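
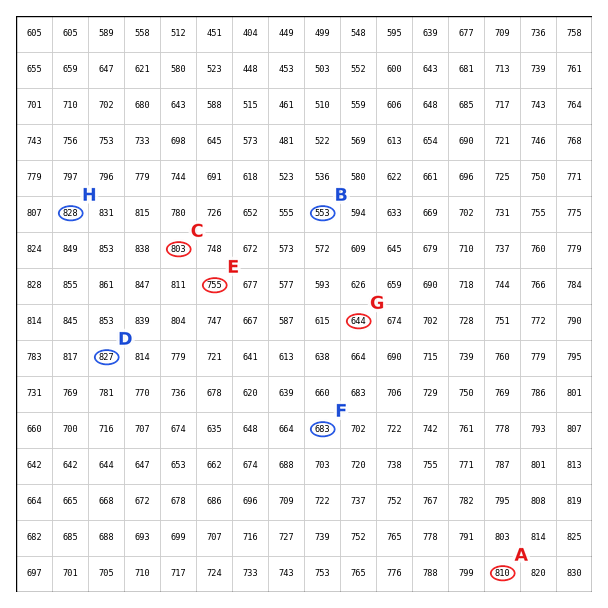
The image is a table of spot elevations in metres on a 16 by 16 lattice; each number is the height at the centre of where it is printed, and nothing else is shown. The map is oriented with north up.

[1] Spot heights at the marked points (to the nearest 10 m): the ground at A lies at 810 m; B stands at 550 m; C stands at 800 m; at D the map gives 830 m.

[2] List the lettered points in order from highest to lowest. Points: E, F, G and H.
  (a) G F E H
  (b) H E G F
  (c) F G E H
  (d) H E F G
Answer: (d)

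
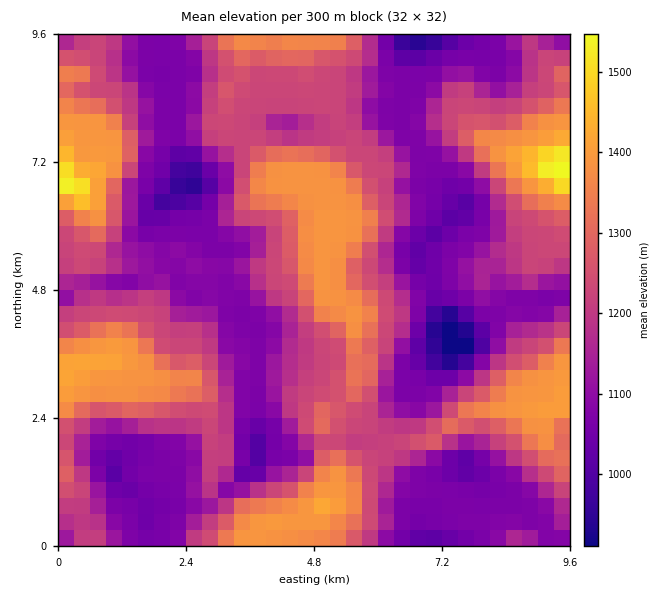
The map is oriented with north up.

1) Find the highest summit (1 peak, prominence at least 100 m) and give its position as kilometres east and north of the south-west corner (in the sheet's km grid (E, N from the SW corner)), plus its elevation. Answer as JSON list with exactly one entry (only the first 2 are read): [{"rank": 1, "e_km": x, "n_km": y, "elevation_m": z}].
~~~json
[{"rank": 1, "e_km": 9.36, "n_km": 7.09, "elevation_m": 1549}]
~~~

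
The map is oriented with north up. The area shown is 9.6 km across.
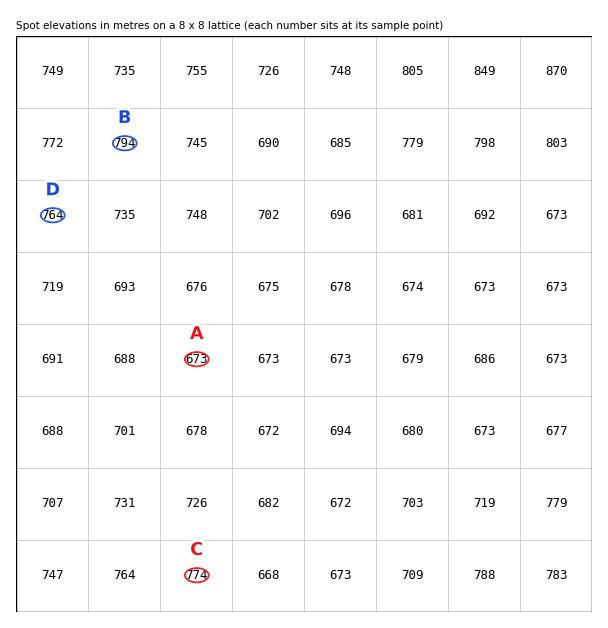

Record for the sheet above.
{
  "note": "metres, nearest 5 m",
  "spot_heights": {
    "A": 675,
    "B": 795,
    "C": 775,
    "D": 765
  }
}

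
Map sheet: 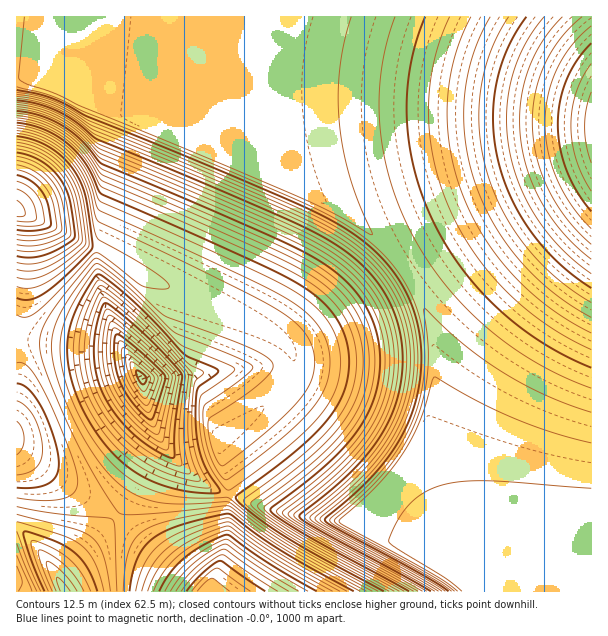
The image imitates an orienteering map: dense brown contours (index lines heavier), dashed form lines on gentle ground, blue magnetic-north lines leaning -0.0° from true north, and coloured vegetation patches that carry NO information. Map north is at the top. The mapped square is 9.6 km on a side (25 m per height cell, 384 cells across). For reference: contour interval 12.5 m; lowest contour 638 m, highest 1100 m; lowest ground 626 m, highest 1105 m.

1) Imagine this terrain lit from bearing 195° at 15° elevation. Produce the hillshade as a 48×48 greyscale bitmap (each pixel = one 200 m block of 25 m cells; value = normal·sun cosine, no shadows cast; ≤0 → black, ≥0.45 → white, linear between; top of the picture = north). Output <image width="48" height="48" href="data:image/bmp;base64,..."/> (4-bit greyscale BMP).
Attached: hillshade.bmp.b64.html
<image width="48" height="48" href="data:image/bmp;base64,Qk32BAAAAAAAAHYAAAAoAAAAMAAAADAAAAABAAQAAAAAAIAEAAATCwAAEwsAABAAAAAAAAAAAAAAABEREQAiIiIAMzMzAERERABVVVUAZmZmAHd3dwCIiIgAmZmZAKqqqgC7u7sAzMzMAN3d3QDu7u4A////AHVYu7qpiHdmd2VUMyIQAAAAAGiZmZmZmWVqu6qZiHdmZlVDMiEAAAAABImZmZmZmVWcu6qZh3ZlVUQyIRAAAAADaJmZmZmZmVi8u6qYh3ZlREMhEAAAAANomZmZmZmZmXvMuqmYh3ZVRDIQAAAAAmiZmZmZmZmZmazLuqmYd2ZVQyEAABEjWJmZmZmZmZmZmcu7qpmId2ZUQyI0V4mqqZmZmZmZmZmZmbuqqZiHdmVURFeavMzMupmZmZmZmZmZmbqpmYh3ZlVViZq7vMzMy6mZmZmZmZmZmaqZiId2ZVVpy6q7u7vMzLmZmZmZmZmZmamYh3dmVUasyqqqu7u7u7qZmZmZmZmZmZmId2ZVRFm7uZqqqru7u7upmZmZmZmZmYiHd2ZURIqrqZmqqqq7u6qpmZmZmZmZmYh3dmVURZqqmJmZqqqqqqqpmZmZmZmZmXd3ZlVER5mqiImZmqqqqqmZmZmZmZmZmXd3ZlVER5mpiIiZmZmZmZmZmZmZmZmZqnd3ZmVEWImYd4iJmZmZmZiIiZmZmZmqqnd3dmVUiqqod4iImZmZiIiIiZmZmZqqqnd3d2ZX3u7KmZmZmZiIiId3iZmZmaqqqoiHd3d7///bu6qpmYiIh3d3iZmZmqqqqoiIiHee//67uqqZmIh3d3dmiZmZqqqqqpmYiIjP/+y6qqmZiId3dmZmiZmaqqqqqpmZmYrv/9qqmZmIh3d2ZmZWiZmaqqqqqqqpmZvv7aqZmYiHd3ZmZVVWmZmqqqqqqqqqqq3u25mYiId3dmZVVVRXmZmqqqqqqru7qr3tuZiIh3d2ZlVVRERZmZqqqqqqqsu7u87amIiHd2ZmVVVERER5mZqqqqqqq8zMu8yoiHd3ZmZVVUREMzaZmZqqqqqqq93My6mId3dmZVVUREMzM1iZmZqqqqqqqt3cqHd3dmZlVVREQzMyNYmZmZqqqqqqqtypdmdmZlVVREQzMyIkaJmZmZqqqqqqqql3ZmZmVVVERDMzIiNXmZmZmZqqqqqqqndmVVVVVERDMzIiI0aJmZmZmZqqqqqqqmVVRERUREMzMiIjVomZmZmZmZmqqqqqqkRDMzREMzMiIiRXiZmZmZmZmZmaqqqqqjMyIiMzMyIiNGeJmZmZmZmZmZmZqqqqqiIREBMyIiI1aImZmZmZmZmZmZmZmZqqqhEAABIiI0V4mZmZmZmZmZmZmZmZmZmZmQAAABIjVniZmZmZmZmZmZmZmZmZmZmZmQAAADRniJmZmZmZmZmZmZmZmZmZmZmZmQAABGiJmZmZmZmZmZmZmZmZmZmZmZmZmQAUaJmZmZmZmZmZmZmZmZmZmZmZmZmZmFZ4mZmZmZmZmZmZmZmZmZmZmZmZmZmYiImZmZmZmZmZmZmZmZmZmZmZmZmZmYiIiJmZmZmZmZmZmZmZmZmZmZmZmZmZiIiIiJmZmZmZmZmZmZmZmZmZmZmZmZmIiIiIiJmZmZmZmZmZmZmZmZmZmZmZmYiIiIiIiJmZmZmZmZmZmZmZmZmZmZmZmIiIiIiIiA=="/>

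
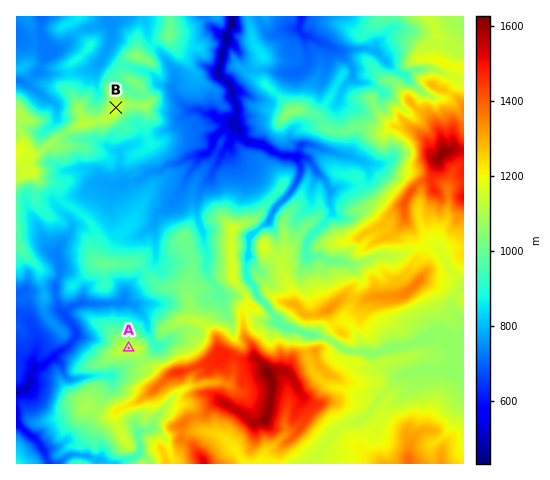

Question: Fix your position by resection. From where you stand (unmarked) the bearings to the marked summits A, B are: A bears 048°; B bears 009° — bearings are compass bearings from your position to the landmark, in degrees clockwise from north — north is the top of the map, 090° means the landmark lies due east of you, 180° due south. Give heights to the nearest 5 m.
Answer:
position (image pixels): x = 69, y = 401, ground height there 1020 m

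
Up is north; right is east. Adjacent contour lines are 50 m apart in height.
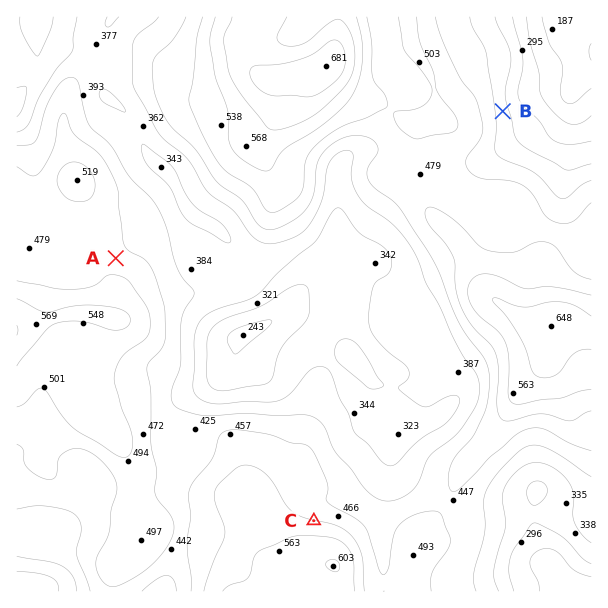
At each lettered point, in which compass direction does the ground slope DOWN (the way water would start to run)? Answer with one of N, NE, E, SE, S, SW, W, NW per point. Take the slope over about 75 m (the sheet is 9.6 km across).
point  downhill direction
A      NE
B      E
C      N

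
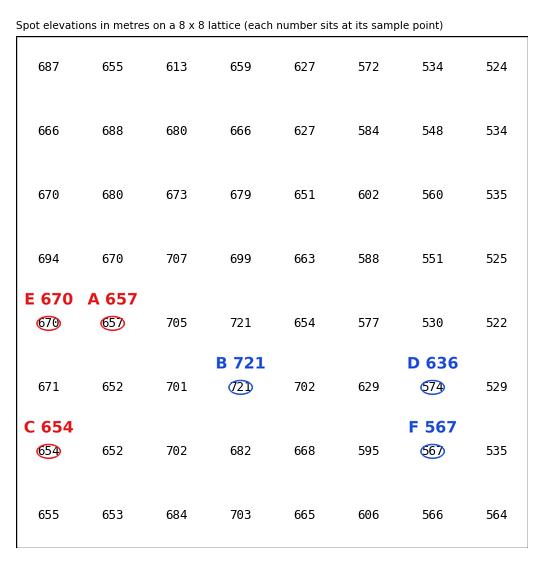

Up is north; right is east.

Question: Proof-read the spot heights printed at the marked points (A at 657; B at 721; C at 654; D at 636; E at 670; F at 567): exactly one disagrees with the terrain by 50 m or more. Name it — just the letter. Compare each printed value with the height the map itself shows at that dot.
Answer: D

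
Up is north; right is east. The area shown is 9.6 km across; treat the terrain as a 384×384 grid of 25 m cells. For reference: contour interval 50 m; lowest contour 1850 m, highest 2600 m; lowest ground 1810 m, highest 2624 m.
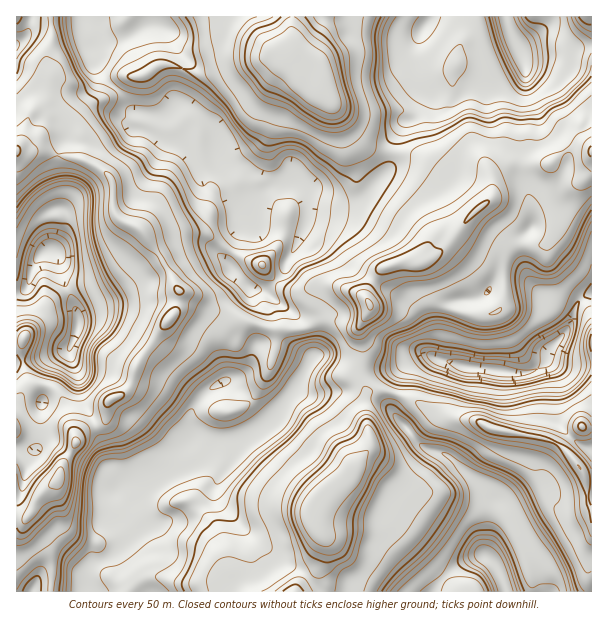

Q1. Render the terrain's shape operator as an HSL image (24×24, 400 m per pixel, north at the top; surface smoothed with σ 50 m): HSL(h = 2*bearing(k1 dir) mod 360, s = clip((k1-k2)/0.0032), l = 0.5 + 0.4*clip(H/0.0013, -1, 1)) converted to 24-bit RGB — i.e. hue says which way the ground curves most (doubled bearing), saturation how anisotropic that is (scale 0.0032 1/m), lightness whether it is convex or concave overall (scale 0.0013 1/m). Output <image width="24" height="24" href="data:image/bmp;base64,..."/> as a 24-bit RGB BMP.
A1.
<image width="24" height="24" href="data:image/bmp;base64,Qk32BgAAAAAAADYAAAAoAAAAGAAAABgAAAABABgAAAAAAMAGAAATCwAAEwsAAAAAAAAAAAAAGDKH7fygGx5QbYWci3qlgmWpPnLK06apiImAWoZbNWc61pE1qiwzYX08q4tnz2KPLnNKQ45zecus4naqJAE2y+OsMyBi6vC/u54/5r9yH2BhS5JrZXxxiH2NS0VtmbRjqZGTgHeYhHB8ai5czppqqtCUM3mKvYGhxIGrNYlaZ60ZJwwTI800qq1neht+tOB8796YL3tCjuiOLjqCe3SEZ4BlSGuAX6NipbCPhzlsml5bhi6dstyuyb+eMUKBeneEwI+ftXqJlzi7IyCgdd2maB1iiOSXljWa+YfM1FSlXtxsIypmgHuBcWCPkmTQYdCWhjaStWaJW16db5fbt5uMxpB2KnddYnZ8iH+A0JqaO4KtXWekdkuAni/Ca8OWSNmzADN6+dLcvcN/GiVJd391cYJ2QopHtX1VKFZopoLFs3yjM5aL3qDAt4Kd2pCFJl1YeZSPt+HQrh/GXyAjTRgefuWNajptzP6NEBlGvOkr/2lpDSEmTHcgTnxKdYF4d4BxcoduIGdL037AvltrKWBF1aOs4KKwV6fXUuLAUQ4HMAMPZ8fZWN+6f281JoGuwf/HLoGrITRh++vQrjz1l6HaOMVwN3BXe2djh31ATHlGHVwu1T19THvFNJRD+eTHZIa9MwAd4U7eWX7TgNH2xt//tdD+PXz//y48pCyfI4Cdx683/VaWcJM7xXh+PqKLI2CMzMPnp2jcPntPH3NbyldlvVGf1f9LMwAcW+nSirnSk9z8uenqojii11i1QTzd8sN66KHQp/j7AQGb7rVM/oi/YYWiyYSZIWVBL2AhhDFU7ct0H15UcSGXssxElMByacb/htTrYbnLUV6gonRHMn5GoodRlzyO0kJ+rf8zRGEbJAQv5d+XPqjK0HiIX5SLzZLETDB+Jptq8ty/LnySDkE/45BpzbtrImUZYbAdMRwCMxwAMykASU0DCm0AMgwtml0s+uHRYy2RACYzv9lu0Ed65WmHmr5OVF+PhXK4kly1W8pE8z6wFjh9HvFR2O44nSUZaVsQKliqzDXEt9VHOdU7vTkwADMid1zK+Y0/24eJDgQvRa0kz6pLNX+G+NTTNG+IcaOfhMrtVj7euyBgnW+/Iy9e/dvOUJ3rzJHjNjXbn83xzcny59nyFE7KyIzjAKWCB2Vd4p2ZbgzFmTSBf9VeRl161uaOfYPWeN7TNAsfeXUKoJnlhWSoWIHw4f3OcBUzXGQyeZJEdYVFMnA65+ybPBJApas8MqonBHlxlUM0oyp/yT2EicB+gERtfepol7dQQBMsZQvwz/zdCFBJyHnYvUdbuyym7sr2spzhhobPR45tZG6a3n5IcBeQrNySSL1prjFUESIYL2J539+Gf0dJmeiilEqJxYY4LK/XKZZh4VQiI02SRGw0ep5LpmpRV3owxWd9s36dw4ORPnp5n3KlZHvQ1J2mPr6MLlR+QGDYFjeA16mcq/TkzIypWb+Tbju9qkh9cmd4X4GJtpByTF59f4hnTX5ftYN/RY1kr3mi1oe/ykh9QZJXQGmBoJZ95JKCpTc5HkUfDR8mpuVTis8rXa1QsdWhPzBxrUpye3R/ZJFxnGxgSktwn3JUTZ1SVJeAqnx2WHlQUXhc4KKqZFXDa2WEjWlx14l/0ImxhkXUQojktf/foW/SNq6pxHJrcTh0hWpxh11po6ZGa0lnZSo5k8VmdJldNmJUp5doi4J/XGp2o757mlCQfVGiZ7iXxFJ9zp3VXIXAUsuwm8dPLqKaoy1GeE1AjnVvcWJ6hyZM2LNxLSJWb9CZZ7lml7GNL5jGfZrHr4rKiXOmgKtukGuHW5STsVuUZY/SsYRXmF19fKKNkNtaTxxHi39be3eIjHJyTRhDneKaeJ+5sTCstmE+jN98OcidNpeDLnAuMnVD2Yq4TE7QnqXZflHVzn/PU6ZgqZtpj21tVcNS3VjQfh1hfp44RWQ/Yys0P9DKw69Cpzo5VqHGo9fR0uvNK0rHXEKmclaNdWFZVIotaGUxZrQjNR+OJpU15Iy52pCBl56Fa+anSQ5Pw5zn58TsNjbUVWbZesOumzmZnsqzg7WliJmBvNdfyao1Ki1ZfmmAhHCNkZt5d5B6Y+VyGgcs0ZhUGlc1utVV3u2uZRl3UWhzW51KdaRwpkSzvDyOTHyjgIy7w6mzhZaMmc6zv0jA2seFJCFiYYeYgnCVo4yDms+IZRN8MSFQw8qAKGVnCYVm/f2nKx1QdGJ+nrBoW2tASicwjcNTZZGFOLSLlHC14dG3lFxAdzVS2q97HT5KUYRCW45MlYx6x+WlJAAzc9dHOJFu5WBE"/>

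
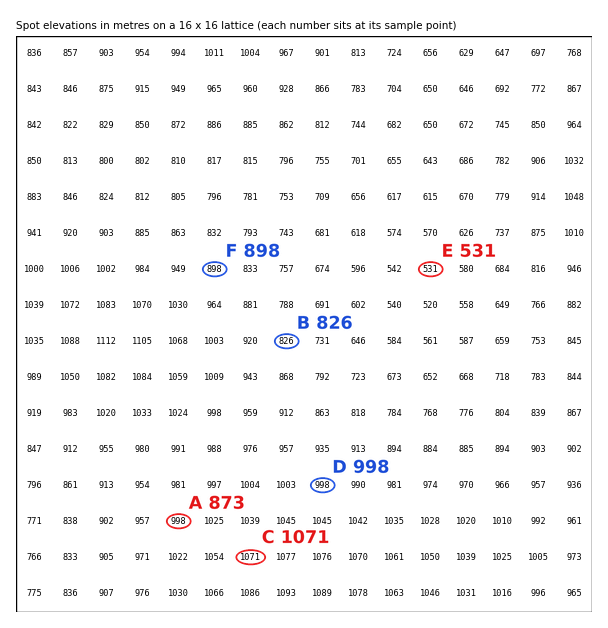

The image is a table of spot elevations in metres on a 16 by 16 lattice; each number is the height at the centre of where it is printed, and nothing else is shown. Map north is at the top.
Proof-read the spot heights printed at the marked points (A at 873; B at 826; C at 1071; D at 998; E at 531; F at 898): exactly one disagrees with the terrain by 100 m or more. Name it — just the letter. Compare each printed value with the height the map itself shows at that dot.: A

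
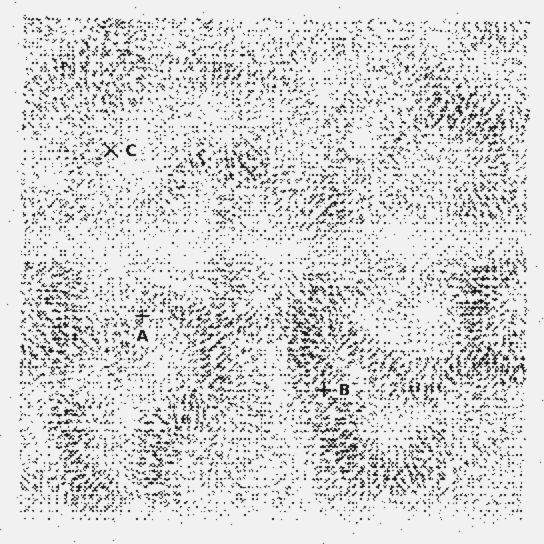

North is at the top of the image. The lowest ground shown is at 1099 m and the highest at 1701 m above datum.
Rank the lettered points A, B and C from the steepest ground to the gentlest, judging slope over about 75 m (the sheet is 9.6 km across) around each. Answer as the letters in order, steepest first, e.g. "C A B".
B A C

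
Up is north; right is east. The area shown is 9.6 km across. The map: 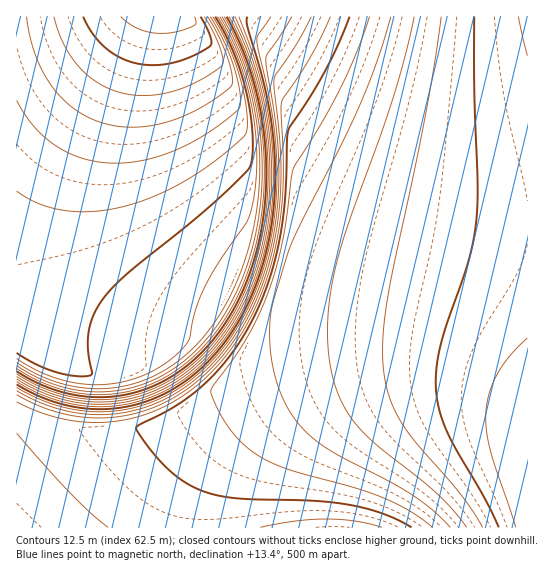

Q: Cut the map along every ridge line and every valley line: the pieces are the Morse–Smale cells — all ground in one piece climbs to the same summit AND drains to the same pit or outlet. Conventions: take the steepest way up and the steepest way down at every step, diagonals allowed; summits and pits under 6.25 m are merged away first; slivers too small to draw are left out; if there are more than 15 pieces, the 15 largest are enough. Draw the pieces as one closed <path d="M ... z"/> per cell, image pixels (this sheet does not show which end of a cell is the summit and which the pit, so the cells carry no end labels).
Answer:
<path d="M173 16l-157 1 0 390 22 12 28 9 23 4 34 0 44-11 63-28 44-14 51-12 50-7 47 0 44 8 39 16 22 16 1-177-69-4-54-10-63-20-51-28-42 0-26-28-22-32-18-42z"/><path d="M527 16l-353 0-1 6 10 37 18 42 22 32 26 28 42 0 51 28 63 20 66 11 56 3z"/><path d="M442 372l-48 0-33 5-42 12-49 24-29 22-28 30-14 26-6 18-1 18 335 1 1-123-17-12-26-12z"/><path d="M422 360l-61 1-67 12-64 20-63 28-44 11-34 0-23-4-28-9-21-11-1 119 175 1 4-25 13-30 15-20 18-18 29-22 21-12 28-12 42-12 33-5 59 1 32 8 43 22-5-7-12-8-29-15-32-9z"/>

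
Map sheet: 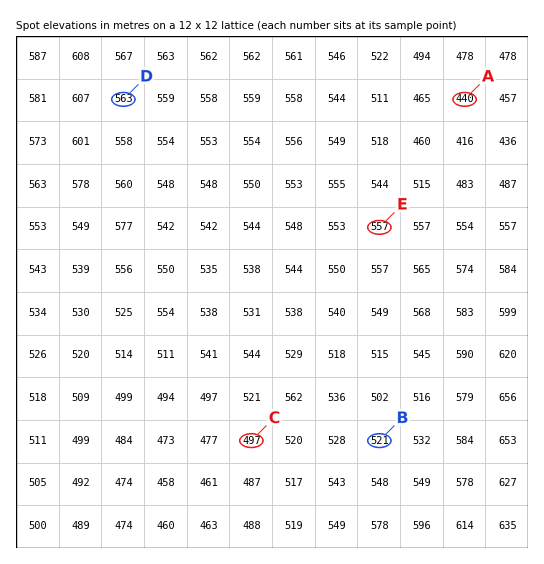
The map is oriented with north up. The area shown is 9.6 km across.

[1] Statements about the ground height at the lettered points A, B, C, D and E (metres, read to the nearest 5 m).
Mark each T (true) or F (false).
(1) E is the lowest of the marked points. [F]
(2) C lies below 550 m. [T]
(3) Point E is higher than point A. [T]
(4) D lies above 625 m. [F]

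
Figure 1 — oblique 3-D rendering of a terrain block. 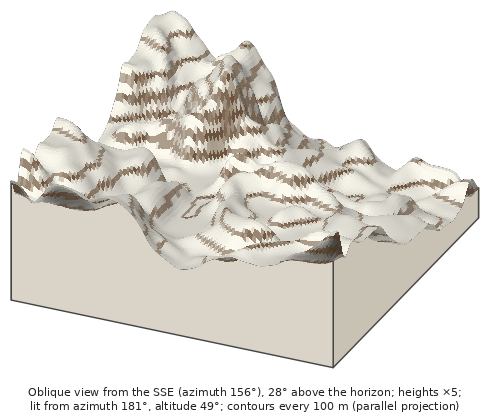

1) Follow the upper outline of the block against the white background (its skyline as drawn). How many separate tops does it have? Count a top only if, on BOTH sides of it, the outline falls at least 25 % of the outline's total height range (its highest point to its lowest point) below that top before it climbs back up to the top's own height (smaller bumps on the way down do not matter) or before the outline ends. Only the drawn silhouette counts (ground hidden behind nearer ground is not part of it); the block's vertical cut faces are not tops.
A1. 1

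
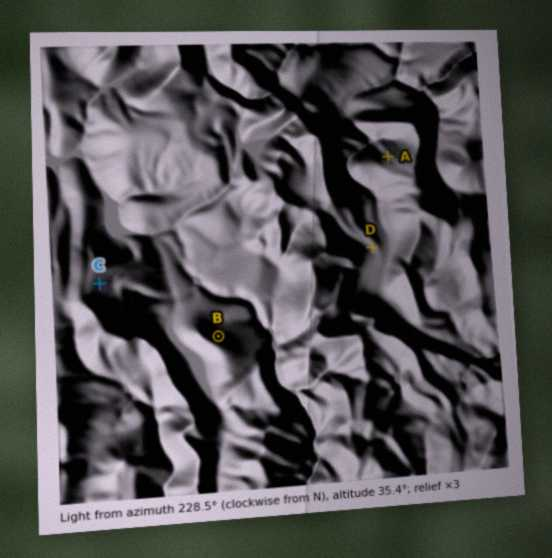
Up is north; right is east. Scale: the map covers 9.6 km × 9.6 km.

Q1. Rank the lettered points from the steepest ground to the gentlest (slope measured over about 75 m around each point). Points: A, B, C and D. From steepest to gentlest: A B C D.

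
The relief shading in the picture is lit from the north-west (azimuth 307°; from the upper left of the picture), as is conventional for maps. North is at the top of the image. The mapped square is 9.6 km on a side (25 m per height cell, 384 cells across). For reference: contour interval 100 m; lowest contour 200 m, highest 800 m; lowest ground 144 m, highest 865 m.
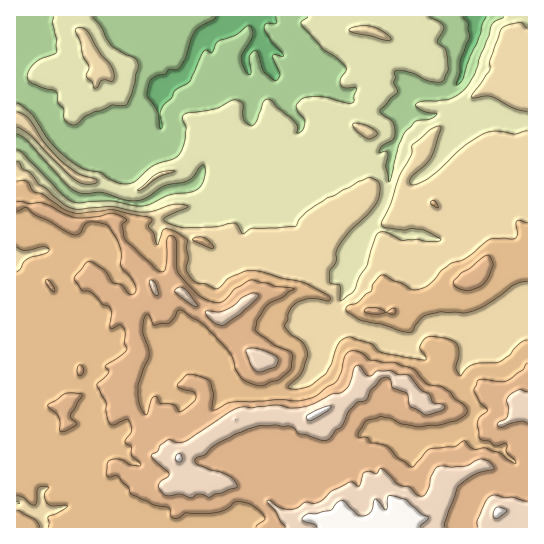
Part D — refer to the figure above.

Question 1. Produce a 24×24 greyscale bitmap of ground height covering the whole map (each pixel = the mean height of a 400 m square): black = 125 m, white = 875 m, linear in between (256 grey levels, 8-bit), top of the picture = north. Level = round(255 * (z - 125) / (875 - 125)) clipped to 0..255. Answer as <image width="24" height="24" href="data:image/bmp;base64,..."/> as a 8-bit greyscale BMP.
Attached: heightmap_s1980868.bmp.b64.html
<image width="24" height="24" href="data:image/bmp;base64,Qk12BgAAAAAAADYEAAAoAAAAGAAAABgAAAABAAgAAAAAAEACAAATCwAAEwsAAAABAAAAAAAAAAAAAAEBAQACAgIAAwMDAAQEBAAFBQUABgYGAAcHBwAICAgACQkJAAoKCgALCwsADAwMAA0NDQAODg4ADw8PABAQEAAREREAEhISABMTEwAUFBQAFRUVABYWFgAXFxcAGBgYABkZGQAaGhoAGxsbABwcHAAdHR0AHh4eAB8fHwAgICAAISEhACIiIgAjIyMAJCQkACUlJQAmJiYAJycnACgoKAApKSkAKioqACsrKwAsLCwALS0tAC4uLgAvLy8AMDAwADExMQAyMjIAMzMzADQ0NAA1NTUANjY2ADc3NwA4ODgAOTk5ADo6OgA7OzsAPDw8AD09PQA+Pj4APz8/AEBAQABBQUEAQkJCAENDQwBEREQARUVFAEZGRgBHR0cASEhIAElJSQBKSkoAS0tLAExMTABNTU0ATk5OAE9PTwBQUFAAUVFRAFJSUgBTU1MAVFRUAFVVVQBWVlYAV1dXAFhYWABZWVkAWlpaAFtbWwBcXFwAXV1dAF5eXgBfX18AYGBgAGFhYQBiYmIAY2NjAGRkZABlZWUAZmZmAGdnZwBoaGgAaWlpAGpqagBra2sAbGxsAG1tbQBubm4Ab29vAHBwcABxcXEAcnJyAHNzcwB0dHQAdXV1AHZ2dgB3d3cAeHh4AHl5eQB6enoAe3t7AHx8fAB9fX0Afn5+AH9/fwCAgIAAgYGBAIKCggCDg4MAhISEAIWFhQCGhoYAh4eHAIiIiACJiYkAioqKAIuLiwCMjIwAjY2NAI6OjgCPj48AkJCQAJGRkQCSkpIAk5OTAJSUlACVlZUAlpaWAJeXlwCYmJgAmZmZAJqamgCbm5sAnJycAJ2dnQCenp4An5+fAKCgoAChoaEAoqKiAKOjowCkpKQApaWlAKampgCnp6cAqKioAKmpqQCqqqoAq6urAKysrACtra0Arq6uAK+vrwCwsLAAsbGxALKysgCzs7MAtLS0ALW1tQC2trYAt7e3ALi4uAC5ubkAurq6ALu7uwC8vLwAvb29AL6+vgC/v78AwMDAAMHBwQDCwsIAw8PDAMTExADFxcUAxsbGAMfHxwDIyMgAycnJAMrKygDLy8sAzMzMAM3NzQDOzs4Az8/PANDQ0ADR0dEA0tLSANPT0wDU1NQA1dXVANbW1gDX19cA2NjYANnZ2QDa2toA29vbANzc3ADd3d0A3t7eAN/f3wDg4OAA4eHhAOLi4gDj4+MA5OTkAOXl5QDm5uYA5+fnAOjo6ADp6ekA6urqAOvr6wDs7OwA7e3tAO7u7gDv7+8A8PDwAPHx8QDy8vIA8/PzAPT09AD19fUA9vb2APf39wD4+PgA+fn5APr6+gD7+/sA/Pz8AP39/QD+/v4A////AIB5jpCOlJafnp2YpMbd6/Dq7fLcvL3d34GBjI6RobO/wr+xuLS0w9jY4dPUx7PCvo+LjJWirbfSz8exqKenqbPFwavCzcK6sY+Vk5KYpMHa0LGnp6epr6yrpp+mq7GqrYyUnZuapbS1wtbFtrbIy7WgnJ2bmJu3u5CcpJ2lpqalp67Jy8zP3squqLvCsJi1yo6OnJ+op5mdpZmSmY6HpcXIvsivl52vv4eGkpyjrZiXm5OqxLCAfK66s6CIhoaImISFjJaeqZuXkJu4up6Bc5CIb3OHgnN4gYSFjZOfqKGcnb21m4Nxa2p2g4N0dHRydIuQm5umqLS0t6zCsZJ6cXCTm5CIiId8d46ana6lpbq0iH6ZopCDalRzhHqCnamSgoCHi5uYr5qceXVvb3FuZE5fcWlsfJiel4iFkYuWnYqTenRmamllaldWZF9fYm2Chpmlo5Oeh25cVFZZWFlfaGxVYGZvb2VxfZZ6Q0FFSUFJTFFTUVJXXGRnVm16c2l1dmk/UU0zMlFNPUlOUFBPTlFaSV9ic2xtbD1NMyEgISo7SEJLTE5NTk1KPFxeXnJtalY2KyUiJiAtSkZDSUlIVlpcRUZdUlZkYUgpQj8zMB4tPEI+PDxBU09HNy5ASklMWTA6TFlTOBcaJSssKScsMzlDPistLlVqbjhJUl9bQSEZHCQeGhslMT5GQEBFLDdoajE2TV9CMiomFh0eFh8tPkpSUk9FMCJebDQ0Uk0wKy4uHRETFSI5TlhcUklCLRZFXw=="/>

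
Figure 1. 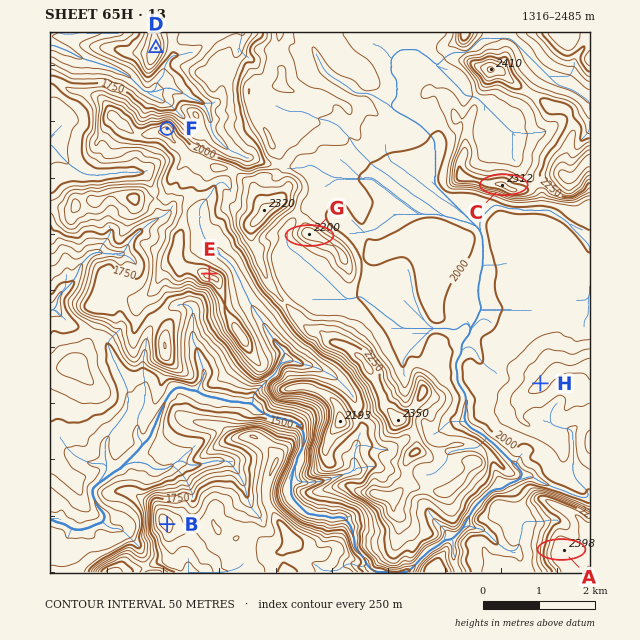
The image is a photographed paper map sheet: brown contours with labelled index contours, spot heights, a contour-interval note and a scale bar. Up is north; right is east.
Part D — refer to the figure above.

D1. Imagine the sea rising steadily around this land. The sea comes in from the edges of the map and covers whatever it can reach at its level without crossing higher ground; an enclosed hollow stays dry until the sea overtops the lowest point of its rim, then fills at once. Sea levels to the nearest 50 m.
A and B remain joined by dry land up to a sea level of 1700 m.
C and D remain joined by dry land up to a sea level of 1800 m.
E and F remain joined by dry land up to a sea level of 1950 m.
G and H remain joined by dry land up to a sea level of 2000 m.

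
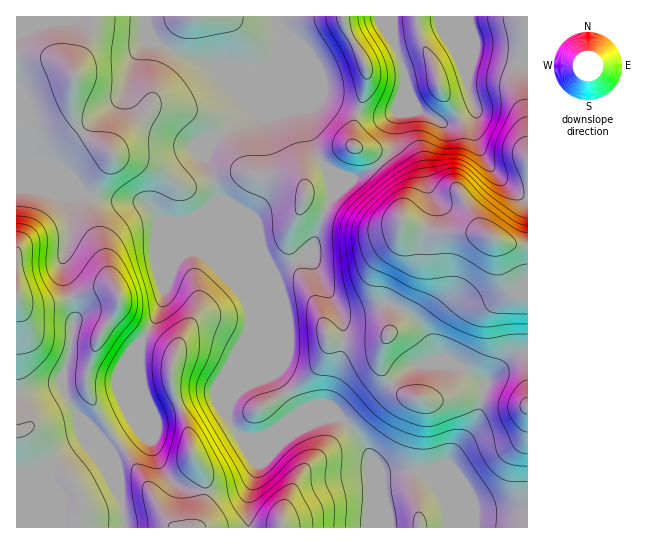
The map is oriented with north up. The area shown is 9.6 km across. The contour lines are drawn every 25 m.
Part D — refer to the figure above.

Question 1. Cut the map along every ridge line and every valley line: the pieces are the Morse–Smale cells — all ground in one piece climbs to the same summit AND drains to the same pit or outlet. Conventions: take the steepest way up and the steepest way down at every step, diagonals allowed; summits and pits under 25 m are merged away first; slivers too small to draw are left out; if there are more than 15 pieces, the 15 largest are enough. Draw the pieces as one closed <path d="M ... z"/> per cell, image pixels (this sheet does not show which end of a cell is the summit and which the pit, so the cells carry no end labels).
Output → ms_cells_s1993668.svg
<path d="M277 16l-132 1 4 16 9 11 31 15 22 8 19-2 11 3 18 0 12-5-19 46-22 19-15 9-10 18 0 7 8 17 6 20 25 59 1 39 6 17-2 17-17 43 0 24-5 16 1 5 5 10 10 8 19 0 36-14 16 0 16-6 11 0 5 4 13 14 12 22-2 71 158 0 0-20-52 4-30-13-22-26 23-6 3-4 7-14 19-23 8-28-24-3-20 5-18 0-19-7-17-16-5-16 1-11 10-19 4-14 17-34 5-20-1-13-15-24 0-36-19-27-13 9-19 7-20-8-11-13-8-17-7-36-25-60 1-18z"/><path d="M527 16l-58 1 2 46-4 18 8 26-8 8-17 8-9 0-23-12-13-26-2 5-2 15-6 18-2 23-4 8-8 8 20 28 0 36 15 24 1 13-5 20-17 34-4 14-8 15-3 15 1 8 7 12 9 8 13 8 11 3 18 0 20-5 23 2 5-15 24-25 8-4 9 0z"/><path d="M145 16l-51 0-5 23-14 32-3 18 0 20 3 12 4 8 8 8 25 16 0 5-16 25-5 14 12 3 36 1 8 3 12 15 7 4 27 26 13 7 39 41-1-39-25-59-6-20-8-17 0-7 10-18 15-9 22-19 17-44-10 3-18 0-11-3-19 2-22-8-31-15-9-11z"/><path d="M29 188l-13 1 0 338 109 1 0-10-5-23-16-29-11-13-10-28-20-38 0-12 8-24 1-22 3-8 0-8-12-40 0-14 5-16 3-18-2-26 3-2z"/><path d="M194 251l-9 2-10 12-10 20-5 25-13 24 23 14 5 6-3 12 0 21 16 42 5 29 6 7 6 17-2 27-4 13-4 5 52 1 1-30 9-33 10-6 22-23 23-13-14 0-36 14-19 0-10-8-6-14 5-17 0-24 17-43 2-17-8-20-37-38z"/><path d="M86 195l-13 1-4 3 2 26-3 18-5 16 0 14 9 29 3 19-3 8-1 22-8 24 0 12 20 38 10 28 11 13 15 29 0-22-8-24 27-20 5-10 1-29-4-17 0-30 5-10-16-12-10-11 0-15-8-14-11-39-9-20 0-25z"/><path d="M93 16l-77 1 1 171 22 1 24 7 27 0 22-38 0-5-3-4-22-12-8-8-7-20 3-38 17-40z"/><path d="M341 417l-11 0-24 8-17 11-22 23-10 6-9 33 1 30 119-1 3-22 0-48-12-22z"/><path d="M146 333l-6 10 0 30 4 17-1 29-5 10-27 20 8 24 1 25 4 12 1 17 69 1 5-6 4-13 2-27-2-9-10-15-5-29-16-42 0-21 3-12-5-6z"/><path d="M483 397l-8 29-19 23-7 14-3 4-23 6 22 26 30 13 52-4 1-102-21-2z"/><path d="M95 197l-6 1 0 19 14 33 8 31 8 14 0 15 10 11 17 12 14-23 5-25 10-20 10-12 10-3-29-27-4-2-15-17-8-3-24 0z"/><path d="M469 16l-77 1 1 24 11 26 1 20 3 7 10 17 23 12 13-2 17-9 4-5-8-26 4-18 0-37z"/><path d="M342 16l-64 0-1 3 3 10 20 16 21 52 37 15 9-27 0-15-4-12-19-33z"/><path d="M282 29l-3 5 0 11 25 60 7 36 8 17 11 13 15 6 9 2 15-7 12-10-10-9-18-7-1-9 5-26-36-14-21-52z"/><path d="M391 16l-48 1 1 8 19 33 4 12 0 15-8 24 0 2 3 2 12 3 19-3 4-3 4-11 4-14 0-11-12-33 0-20z"/>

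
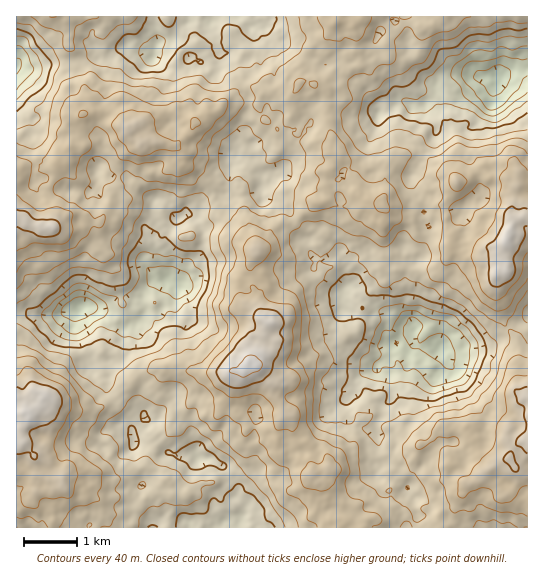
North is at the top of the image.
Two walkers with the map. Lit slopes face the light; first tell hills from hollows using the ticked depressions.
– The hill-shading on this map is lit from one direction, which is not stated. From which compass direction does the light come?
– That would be NW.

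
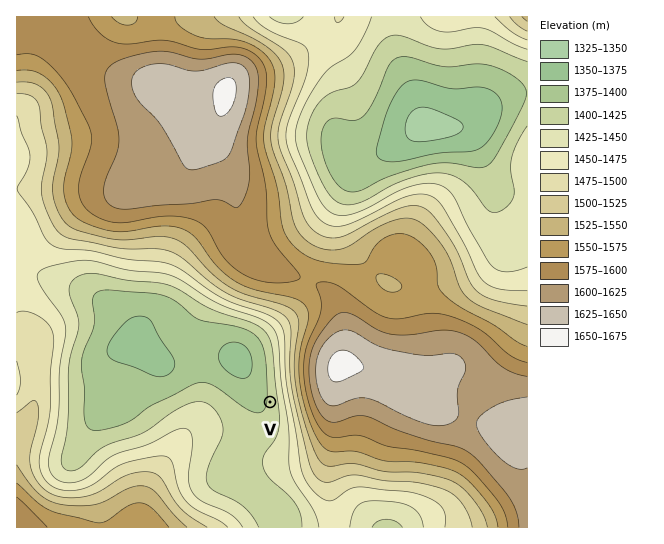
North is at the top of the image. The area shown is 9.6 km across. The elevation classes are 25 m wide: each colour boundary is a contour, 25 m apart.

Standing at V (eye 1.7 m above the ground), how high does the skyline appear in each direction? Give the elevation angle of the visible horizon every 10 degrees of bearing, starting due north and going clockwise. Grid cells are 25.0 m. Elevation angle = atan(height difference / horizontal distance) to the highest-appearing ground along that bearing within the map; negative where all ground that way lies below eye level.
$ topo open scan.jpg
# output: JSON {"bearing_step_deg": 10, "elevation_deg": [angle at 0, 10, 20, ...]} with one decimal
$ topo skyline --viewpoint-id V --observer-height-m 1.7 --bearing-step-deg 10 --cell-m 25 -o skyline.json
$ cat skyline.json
{"bearing_step_deg": 10, "elevation_deg": [4.3, 4.2, 4.8, 7.4, 9.7, 11.5, 12.8, 13.4, 13.5, 13.1, 12.2, 10.9, 9.1, 7.2, 5.3, 3.6, 2.4, 1.7, 1.3, 1.0, 1.7, 2.2, 2.8, 2.7, 2.1, 1.8, 1.3, 1.2, 1.1, 0.9, 0.5, 1.2, 2.3, 2.6, 3.2, 4.0]}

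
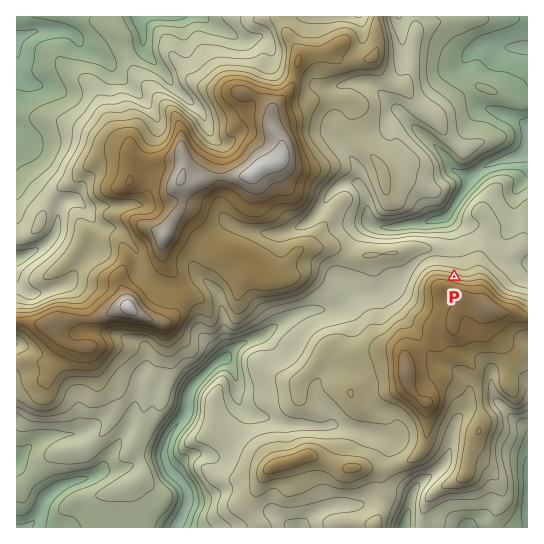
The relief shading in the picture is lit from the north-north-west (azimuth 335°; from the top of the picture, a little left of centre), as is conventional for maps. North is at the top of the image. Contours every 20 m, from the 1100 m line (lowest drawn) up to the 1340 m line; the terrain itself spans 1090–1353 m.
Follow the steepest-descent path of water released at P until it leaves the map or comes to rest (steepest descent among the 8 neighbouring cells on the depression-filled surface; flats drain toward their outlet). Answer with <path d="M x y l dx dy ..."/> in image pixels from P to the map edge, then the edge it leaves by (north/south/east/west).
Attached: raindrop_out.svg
<path d="M454 277l0-46-5-5-3-7 3-2 6-14 11-14 4-8 0-3 1 0 12-11 8-4 11-2 1-2 10-1 1-1 5 0 0-3 6-5 2-7"/>
exit: east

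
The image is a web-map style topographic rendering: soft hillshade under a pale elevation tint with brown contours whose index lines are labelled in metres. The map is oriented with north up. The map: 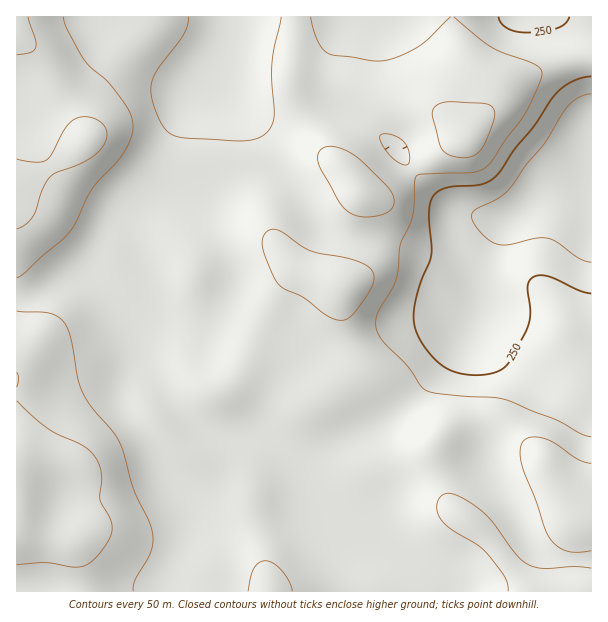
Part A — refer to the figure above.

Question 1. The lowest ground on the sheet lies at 170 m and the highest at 440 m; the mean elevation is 320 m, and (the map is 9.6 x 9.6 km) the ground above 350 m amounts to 19.4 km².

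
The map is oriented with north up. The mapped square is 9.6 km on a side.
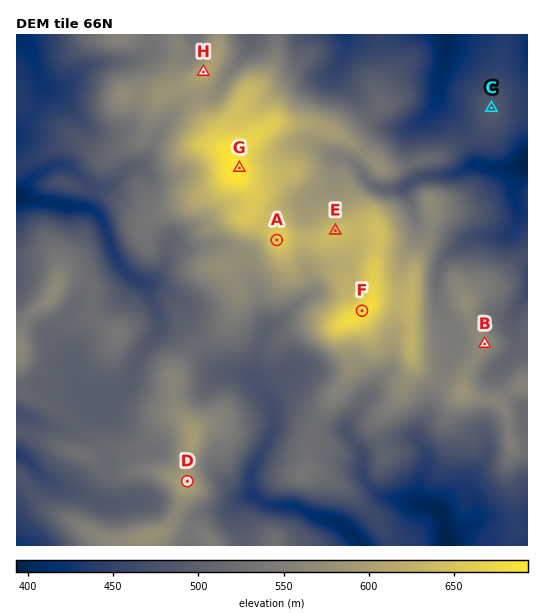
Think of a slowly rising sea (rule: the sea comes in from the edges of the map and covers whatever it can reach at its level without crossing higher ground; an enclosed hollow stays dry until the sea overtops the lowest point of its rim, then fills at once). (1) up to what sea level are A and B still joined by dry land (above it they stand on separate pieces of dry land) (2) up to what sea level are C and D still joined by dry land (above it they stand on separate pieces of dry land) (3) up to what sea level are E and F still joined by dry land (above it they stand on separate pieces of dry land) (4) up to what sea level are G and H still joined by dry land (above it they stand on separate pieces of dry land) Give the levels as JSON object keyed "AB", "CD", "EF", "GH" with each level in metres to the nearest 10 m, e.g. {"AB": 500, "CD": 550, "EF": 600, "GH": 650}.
{"AB": 550, "CD": 460, "EF": 630, "GH": 580}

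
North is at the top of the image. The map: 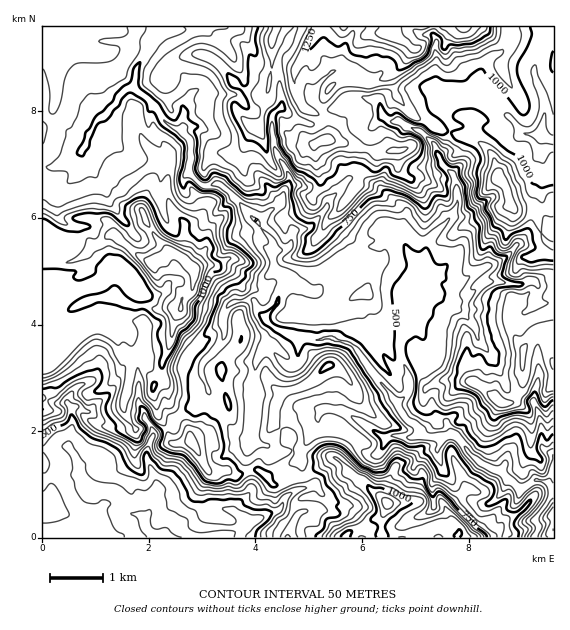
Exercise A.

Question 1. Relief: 270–1450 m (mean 790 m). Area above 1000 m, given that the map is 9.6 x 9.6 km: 17.7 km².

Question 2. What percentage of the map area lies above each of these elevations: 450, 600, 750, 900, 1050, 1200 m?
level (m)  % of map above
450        93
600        75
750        57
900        35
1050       13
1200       3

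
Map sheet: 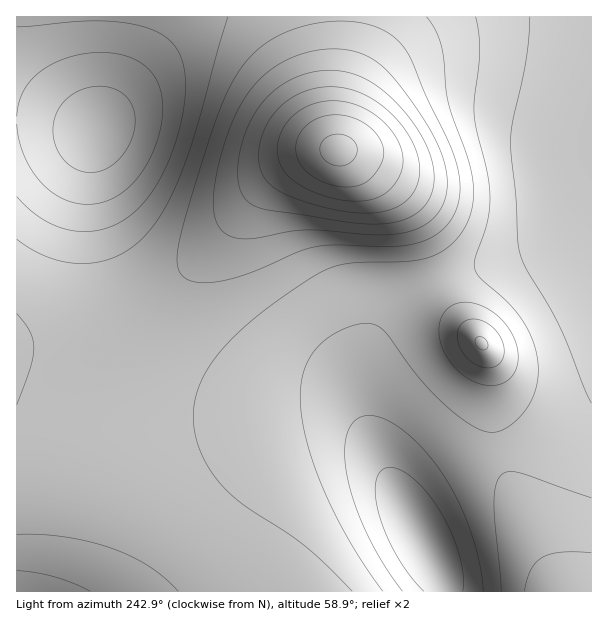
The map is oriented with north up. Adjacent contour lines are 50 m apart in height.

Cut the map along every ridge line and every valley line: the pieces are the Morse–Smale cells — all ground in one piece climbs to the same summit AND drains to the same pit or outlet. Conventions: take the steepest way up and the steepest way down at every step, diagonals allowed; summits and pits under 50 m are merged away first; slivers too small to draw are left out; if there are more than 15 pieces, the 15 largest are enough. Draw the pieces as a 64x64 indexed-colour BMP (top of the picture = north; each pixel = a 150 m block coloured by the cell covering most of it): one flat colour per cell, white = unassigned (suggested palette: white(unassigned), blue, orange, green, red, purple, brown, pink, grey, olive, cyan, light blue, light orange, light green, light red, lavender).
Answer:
<image width="64" height="64" href="data:image/bmp;base64,Qk12CAAAAAAAAHYAAAAoAAAAQAAAAEAAAAABAAQAAAAAAAAIAAATCwAAEwsAABAAAAAAAAAA////ALR3HwAOf/8ALKAsACgn1gC9Z5QAS1aMAMJ34wB/f38AIr28AM++FwDox64AeLv/AIrfmACWmP8A1bDFAFVVVVVVVVVVVVVVVVERERERERERERERF3d3d3d3d4iIVVVVVVVVVVVVVVVVEREREREREREREREXd3d3d3d3iIhVVVVVVVVVVVVVVVERERERERERERERERd3d3d3d3iIiFVVVVVVVVVVVVVVERERERERERERERERd3d3d3d3eIiIVVVVVVVVVVVVVVERERERERERERERERF3d3d3d3eIiIhVVVVVVVVVVVVRERERERERERERERERF3d3d3d3d4iIiFVVVVVVVVVVVREREREREREREREREREXd3d3d3d4iIiIVVVVVVVVVVVREREREREREREREREREXd3d3d3d3iIiIhVVVVVVVVVVRERERERERERERERERERd3d3d3d3eIiIiFVVVVVVVVURERERERERERERERERERZ3d3d3d3eIiIiIVVVVVVVVURERERERERERERERERERFmd3d3d3d4iIiIhVVVVVVVERERERERERERERERERERFmZnd3d3d4iIiIiFVVVVVVEREREREREREREREREREREWZmZ3d3d3iIiIiIVVVVVREREREREREREREREREREREWZmZmd3d3iIiIiIhVVVURERERERERERERERERERERERZmZmZmd3eIiIiIiFVVURERERERERERERERERERERERZmZmZmZmZ4iIiIiIVVERERERERERERERERERERERERFmZmZmZmZkREiIiIhRERERERERERERERERERERERERFmZmZmZmZmRERESIiBEREREREREREREREREREREREREWZmZmZmZmZERERESIERERERERERERERERERERERERERZmZmZmZmZkREREREQRERERERERERERERERERERERERZmZmZmZmZmRERERERBERERERERERERERERERERERERFmZmZmZmZmZEREREREEREREREREREREREREREREREREWZmZmZmZmZkREREREQRERERERERERERERERERERERERZmZmZmZmZmRERERERBEREREREREREREREREREREREREWZmZmZmZmZEREREREERERERERERERERERERERERERERZmZmZmZmZkREREREQRERERERERERERERERERERERERFmZmZmZmZkRERERERBEREREREREREREREREREREREREWZmZmZmZmREREREREIiIiERERERERERERERERERERERFmZmZmZmREREREREQiIiIiIREREREREREREREREREREWZmZmZmRERERERERCIiIiIiIRERERERERERERERERERFmZmZmREREREREREIiIiIiIiIRERERERERERERERERERZmZmREREREREREQiIiIiIiIiIREREREREREREREREREWZmZERERERERERCIiIiIiIiIiEREREREREREREREREREWZEREREREREREIiIiIiIiIiIiEREREREREREREREREREUREREREREREQiIiIiIiIiIiIhERERERERERERERERERMzRERERERERCIiIiIiIiIiIiIRERERERERERERERERMzMzNEREREREIiIiIiIiIiIiIiEREREREREREREREREzMzMzMzREREQiIiIiIiIiIiIiIhERERERERERERERETMzMzMzMzNERCIiIiIiIiIiIiIiIRERERERERERERETMzMzMzMzMzM0IiIiIiIiIiIiIiIhERERERERERERERMzMzMzMzMzMzMiIiIiIiIiIiIiIiIRERERERERERERMzMzMzMzMzMzMyIiIiIiIiIiIiIiIiEREREREREREREzMzMzMzMzMzMzIiIiIiIiIiIiIiIiIhEREREREREREzMzMzMzMzMzMzMiIiIiIiIiIiIiIiIiIREREREREREzMzMzMzMzMzMzMyIiIiIiIiIiIiIiIiIiEREREREREzMzMzMzMzMzMzMzIiIiIiIiIiIiIiIiIiIhEREREREzMzMzMzMzMzMzMzMiIiIiIiIiIiIiIiIiIiIhERERMzMzMzMzMzMzMzMzMyIiIiIiIiIiIiIiIiIiIiIhERMzMzMzMzMzMzMzMzMzIiIiIiIiIiIiIiIiIiIiIiIiMzMzMzMzMzMzMzMzMzMiIiIiIiIiIiIiIiIiIiIiIiIzMzMzMzMzMzMzMzMzMyIiIiIiIiIiIiIiIiIiIiIiIjMzMzMzMzMzMzMzMzMzIiIiIiIiIiIiIiIiIiIiIiIiMzMzMzMzMzMzMzMzMzMiIiIiIiIiIiIiIiIiIiIiIiIzMzMzMzMzMzMzMzMzMyIiIiIiIiIiIiIiIiIiIiIiIjMzMzMzMzMzMzMzMzMzIiIiIiIiIiIiIiIiIiIiIiIiMzMzMzMzMzMzMzMzMzMiIiIiIiIiIiIiIiIiIiIiIiIzMzMzMzMzMzMzMzMzMyIiIiIiIiIiIiIiIiIiIiIiIjMzMzMzMzMzMzMzMzMzIiIiIiIiIiIiIiIiIiIiIiIiMzMzMzMzMzMzMzMzMzMiIiIiIiIiIiIiIiIiIiIiIiIzMzMzMzMzMzMzMzMzMyIiIiIiIiIiIiIiIiIiIiIiIjMzMzMzMzMzMzMzMzMzIiIiIiIiIiIiIiIiIiIiIiIiMzMzMzMzMzMzMzMzMzMiIiIiIiIiIiIiIiIiIiIiIiIzMzMzMzMzMzMzMzMzMyIiIiIiIiIiIiIiIiIiIiIiIjMzMzMzMzMzMzMzMzMz"/>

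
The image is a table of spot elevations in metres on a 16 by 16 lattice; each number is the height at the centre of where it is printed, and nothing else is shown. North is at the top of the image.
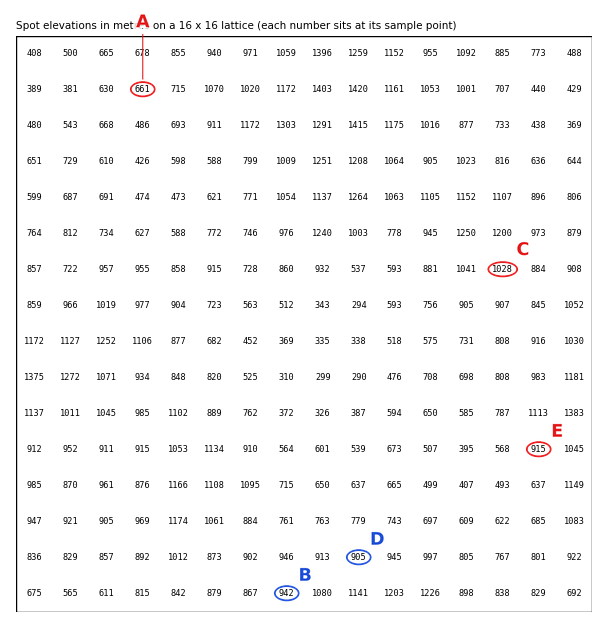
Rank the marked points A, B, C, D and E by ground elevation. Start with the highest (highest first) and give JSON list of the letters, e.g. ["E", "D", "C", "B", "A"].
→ ["C", "B", "E", "D", "A"]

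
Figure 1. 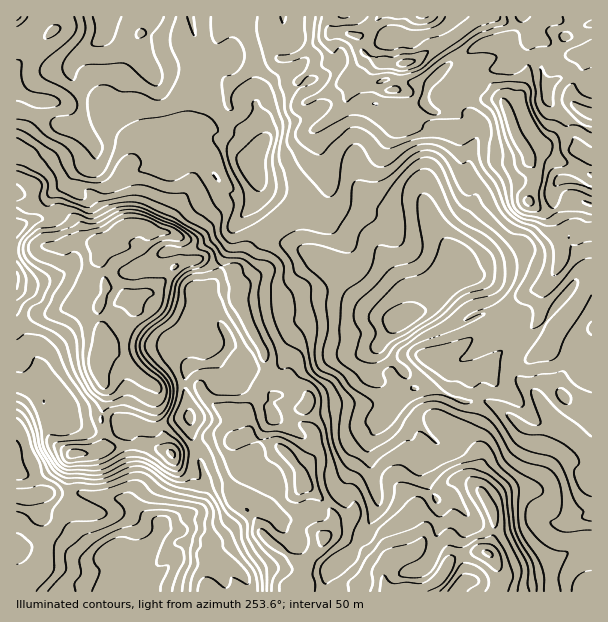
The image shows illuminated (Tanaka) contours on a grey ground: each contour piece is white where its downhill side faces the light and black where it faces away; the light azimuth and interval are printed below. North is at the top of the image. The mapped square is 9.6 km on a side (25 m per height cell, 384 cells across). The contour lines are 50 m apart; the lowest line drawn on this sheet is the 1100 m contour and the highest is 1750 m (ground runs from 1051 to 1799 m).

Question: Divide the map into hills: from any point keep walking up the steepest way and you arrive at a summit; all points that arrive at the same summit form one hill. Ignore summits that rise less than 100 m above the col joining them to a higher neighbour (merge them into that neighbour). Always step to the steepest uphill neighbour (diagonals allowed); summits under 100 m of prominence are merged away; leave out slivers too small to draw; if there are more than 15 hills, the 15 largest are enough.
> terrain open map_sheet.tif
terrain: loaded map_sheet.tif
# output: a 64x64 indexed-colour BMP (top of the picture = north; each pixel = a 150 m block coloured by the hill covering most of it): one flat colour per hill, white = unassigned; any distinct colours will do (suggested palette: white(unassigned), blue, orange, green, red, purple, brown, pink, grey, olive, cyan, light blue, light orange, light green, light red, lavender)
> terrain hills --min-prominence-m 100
<image width="64" height="64" href="data:image/bmp;base64,Qk12CAAAAAAAAHYAAAAoAAAAQAAAAEAAAAABAAQAAAAAAAAIAAATCwAAEwsAABAAAAAAAAAA////ALR3HwAOf/8ALKAsACgn1gC9Z5QAS1aMAMJ34wB/f38AIr28AM++FwDox64AeLv/AIrfmACWmP8A1bDFABERERERERERERERERFVVVVVMzMzMzMzMzMzMzMzMzMxERERERERFVERERERFVVVVVVTMzMzMzMzMzMzMzMzMzMRERERERFVVREREREVVVVVVVMzMzMzMzMzMzMzMzMzMxEREREREVVVURERFVVVVVVVVTMzMzMzMzMzMzMzMzMxEREREREREVVVERFVVVVVVVVVUzMzMzMzMzMzMzMzMzERERERERERFVVVVVVVVVVVVVVVMzMzMzMzMzMzMzMzMxERERERERERVVVTNVVVVVVVVVVTMzMzMzMzMzMzMzMzEREREREREREzMzMzNVVVVVVVVVMzMzMzMzMzMzMzMzMRERERERERZmZjMzMzVVVVVVVVVTMzMzMzMzMzMzMzMxERERERERZmZmZjMzM1VVVVVVVVMzMzMzMzMzMzMzMzERERERERFmZmZmMzM1VVVVVVVVUzMzMzMzMzMzMzMzMREREREREWZmZmZVVVVVVVVVVVVTMzMzMzMzMzMzMzMxERERERERZmZmZlVVVVVVVVVVVVMzMzMzMzMzMzMzMzERERERERFmZmZmVVVVVVVVVVVVMzMzMzMzMzMzMzMzMREREREREWZmZmVVVVVVVVVVVVUzMzMzMzMzMzMzMzMxERERERERZmZmZVVVVVVVVVVVVTMzMzMzMzMzMzMzMzERERERERFmZmZlVVVVVVVVVVVVMzMzMzMzMzMzMzMzEREREREREWZmZlVVVVVVVVMzM1VTMzMzMzMzMzMzMzEREREREREWYRZmVVVVVVVTMzMzM1MzMzMzMzMzMREREREREREREREREREzMzMzUzMzMzMzMzMzMzMzMzMRERERERERERERERERETMzMzMzMzMzMzMzMzMzMzMzMRERERERERERERERERERMzMzMzMzMzMzMzMzMzMzEREREREREREREREREREREREzMzMzMzMzMzMzMzMzMRERERERERERERERERERERERETMzMzMzMzMzMzMzMzERERERERERERERERERERERERERMzMzMzMzMzMzMzMzEREREREREREREREREREREREREREREzMRERMzMzMzMzERERERERERERERERERERERERERERERMxEREzMzMzMzERERERERERERERERERERERERERERERERERERMzMzMzEREREREREREREREREREREREREREREREREREREzMzMzMxERERERERESIRERERERERERERERERERERERERERETMzMRERERERERIhEREREREREREREREREREREREREREREREiEREREREREiIRERERERERERERERERERERERERERERIiIiEREREREiIiERERERERERERERERERERERERERERIiIiIiERERIiIiIhERERERERERERERERERERERERERIiIiIiIhERIiIiIiEREREREREREREREREREREREREREiIiIiIiIREiIiIiIhEREREREREREREREREREREREREiIiIiIiIkQiIiIiIiIhEREREREREREREREREREREREiIiIiIiIiREIiIiIiIkERERERERERERERERERERERIiIiIiIiIiJEREQiIiIiQRERERERERERERERERERESIiIiIiIiIiJEREREREIiRBERERERERERERERERERIiIiIiIiIiIiJEREREREREREERERERERERERERERERIiIiIiIiIiIiIkREREREREREQRERERERERERERERERIiIiIiIiIiIiIkRERERERERERBEREREREREREREREREiIiIiIiIiIiIiREREREREREREERERERERERERERERERIiIiIiIiIiIiREREREREREREQREREREREREREREREREiIiIiIiIiIiJERERERERERERBERERERERERERERERESIiIiIiIiIiIkREREREREREREERERERERERERERERERIiIiIiIiIiIiJEREREREREREQREREREREREREREREREiIiIiIiIiIiIkRERERERERERBERERERERERERERERESIiIiIiIiIiIiRERERERERERCERERERERERERERERERIiIiIiIiIiIiIkRERERERERCIRERERERERERERERERESIiIiIiIiIiIiREREREREREIhERERERERERERERERESIiIiIiIiIiIiJEREREREREIiERERERERERERERERERIiIiIiIiIiIiIkREREREREQiIREREREREREREREREREiIiIiIiIiIiIkREREREREQiIhEREREREREREREREREiIiIiIiIiIiIkREREREREQiIiERERERERERERERERESIiIiIiIiIiIiJERERERERCIiIRERERERERERERERESIiIiIiIiIiIiIkREREREREIiIhERERERERERERERESIiIiIiIiIiIiIiJEREREREQiIiERERERERERERERERIiIiIiIiIiIiIiIiREREREQiIiIREREREREREREREREiIiIiIiIiIiIiIiIkREREIiIiIhERERERERERERERESIiIiIiIiIiIiIiIiIkREIiIiIiERERERERERERERERIiIiIiIiIiIiIiIiIiIiIiIiIiIREREREREREREREREiIiIiIiIiIiIiIiIiIiIiIiIiIhERERERERERERERESIiIiIiIiIiIiIiIiIiIiIiIiIi"/>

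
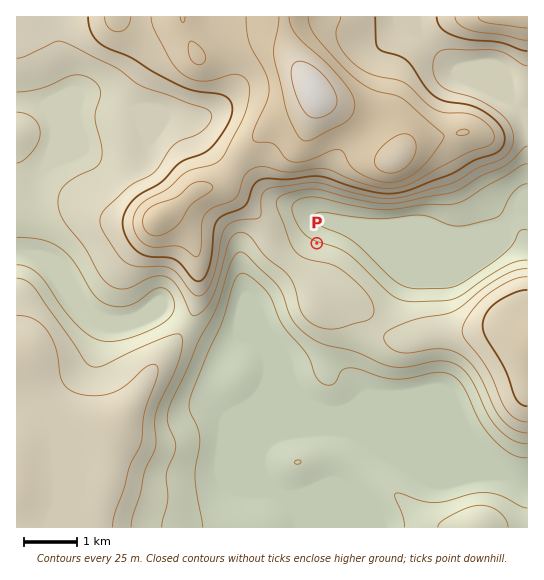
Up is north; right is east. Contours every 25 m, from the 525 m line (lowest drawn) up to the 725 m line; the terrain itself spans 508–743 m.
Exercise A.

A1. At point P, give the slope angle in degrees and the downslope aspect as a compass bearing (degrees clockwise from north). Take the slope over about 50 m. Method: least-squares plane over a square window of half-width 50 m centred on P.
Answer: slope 5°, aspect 19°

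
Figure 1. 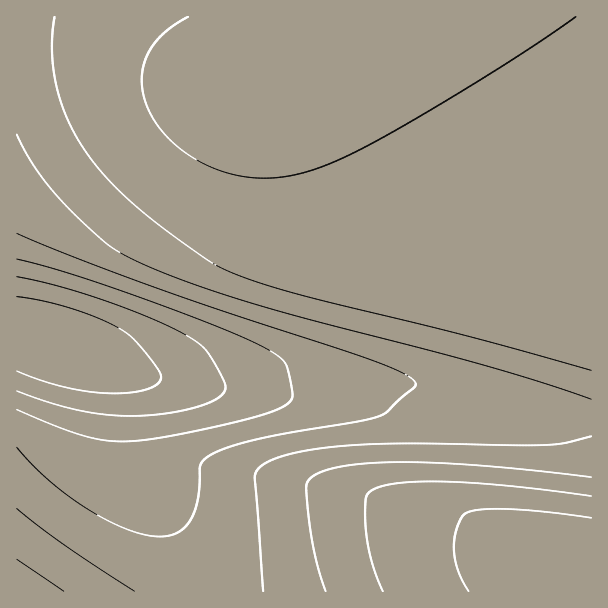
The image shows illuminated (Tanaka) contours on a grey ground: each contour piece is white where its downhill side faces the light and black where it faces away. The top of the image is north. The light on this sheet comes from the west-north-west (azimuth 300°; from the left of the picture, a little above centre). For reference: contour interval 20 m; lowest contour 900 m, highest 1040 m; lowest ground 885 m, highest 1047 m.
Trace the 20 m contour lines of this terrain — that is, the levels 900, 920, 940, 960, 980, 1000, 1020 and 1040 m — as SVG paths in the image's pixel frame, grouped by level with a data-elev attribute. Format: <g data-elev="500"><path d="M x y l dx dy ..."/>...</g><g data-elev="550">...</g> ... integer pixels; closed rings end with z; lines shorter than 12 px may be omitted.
<g data-elev="900"><path d="M17 297l24 3 28 8 26 9 22 10 12 8 10 10 18 23 4 9-1 4-3 3-11 6-18 3-21 0-21-2-23-4-24-7-22-9"/></g><g data-elev="920"><path d="M17 277l39 8 43 14 45 16 36 17 15 9 11 9 13 22 7 15-3 6-5 5-18 8-30 7-35 3-27-1-28-4-30-8-33-12"/></g><g data-elev="940"><path d="M17 259l46 13 63 21 82 30 49 21 19 10 8 8 5 10 4 23-2 6-5 4-13 6-16 5-77 18-49 7-24 0-23-5-27-9-40-17"/></g><g data-elev="960"><path d="M17 233l60 25 84 32 219 73 27 12 6 5 3 4-2 3-15 13-11 11-11 6-119 22-30 8-18 8-7 6-3 4-2 32-6 21-10 12-8 4-7 2-15 0-17-4-19-8-22-11-20-13-22-17-19-17-16-19"/></g><g data-elev="980"><path d="M135 591l-70-46-48-36"/><path d="M591 436l-27 7-21 2-135-2-60 2-46 6-32 10-11 7-4 9 8 114"/><path d="M17 134l9 19 12 18 30 36 40 38 32 18 48 19 64 21 230 62 61 18 48 16"/></g><g data-elev="1000"><path d="M64 591l-47-32"/><path d="M591 477l-99-10-78-5-57 2-22 4-16 5-10 7-3 5 0 6 7 55 6 24 7 21"/><path d="M55 17l-3 33 4 33 9 31 16 30 20 27 27 28 33 27 46 34 30 15 45 15 183 45 126 35"/></g><g data-elev="1020"><path d="M591 496l-78-10-63-4-46 1-16 2-13 4-6 3-3 5 0 30 5 33 12 31"/><path d="M188 17l-15 9-11 9-9 10-7 12-4 14 0 13 2 14 5 13 8 14 11 13 12 11 16 10 16 8 16 6 18 4 18 1 23-2 22-5 26-9 30-15 48-27 65-39 54-34 44-30"/></g><g data-elev="1040"><path d="M591 518l-46-6-38-3-27 1-14 3-5 5-4 10-3 21 4 21 11 21"/></g>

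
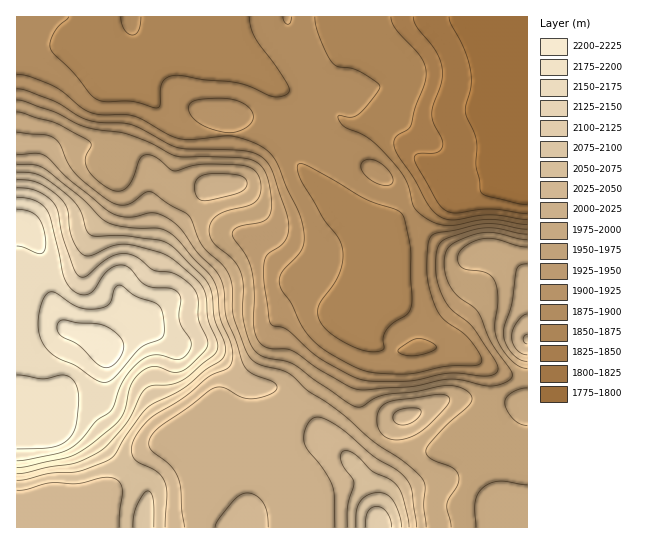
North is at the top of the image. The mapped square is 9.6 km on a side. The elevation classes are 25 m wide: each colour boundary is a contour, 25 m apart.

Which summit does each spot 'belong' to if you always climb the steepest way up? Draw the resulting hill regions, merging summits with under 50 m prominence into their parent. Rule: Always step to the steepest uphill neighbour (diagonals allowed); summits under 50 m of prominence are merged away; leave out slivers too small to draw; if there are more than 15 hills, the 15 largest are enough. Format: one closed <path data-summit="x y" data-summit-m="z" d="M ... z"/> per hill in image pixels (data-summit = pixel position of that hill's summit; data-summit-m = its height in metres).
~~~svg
<path data-summit="105 347" data-summit-m="2220" d="M527 16l-511 1 1 511 276 0 2-17-2-18-22-34-3-20 5-13 24-24 20-25 28-48 0-17 24 34 0 9-6 19-4 23 5 21 9 16 16 11 28 7 18-1 14-6 8-6 10 18 12 13-16 31 2 26 63 0 0-149-26-5-48-24-16-2-21 1-18-37-19-30-3-8 2-10-7-29-7-12 12 5 8 0 57-35 8 0 7 4 9 0 23-8 12 0 17 4 10-1z"/><path data-summit="527 339" data-summit-m="2052" d="M501 188l-12 0-23 8-9 0-7-4-8 0-57 35-18-4 5 11 7 29-2 10 3 8 19 30 18 37 21-1 16 2 48 24 15 4 10 0 1-184z"/><path data-summit="378 527" data-summit-m="2113" d="M345 312l0 17-28 48-20 25-24 24-5 13 3 20 22 34 0 34 172 1-2-27 16-31-12-13-10-18-8 6-14 6-18 1-28-7-16-11-9-16-5-21 4-23 6-19 0-9z"/>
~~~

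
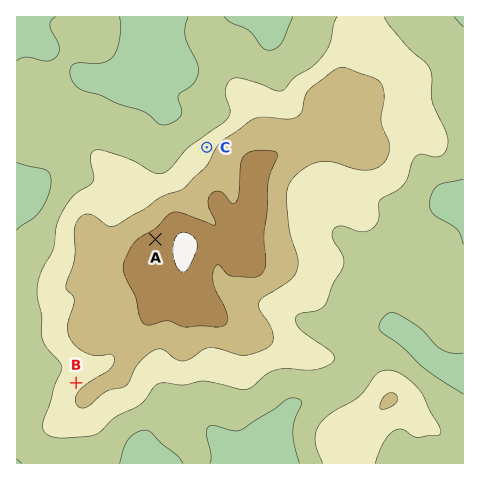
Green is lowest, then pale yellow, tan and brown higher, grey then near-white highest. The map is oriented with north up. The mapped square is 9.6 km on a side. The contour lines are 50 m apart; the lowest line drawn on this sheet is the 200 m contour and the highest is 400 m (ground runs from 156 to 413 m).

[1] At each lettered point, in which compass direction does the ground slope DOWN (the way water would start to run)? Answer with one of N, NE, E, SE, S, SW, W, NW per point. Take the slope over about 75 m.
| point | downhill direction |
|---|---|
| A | NW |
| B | NW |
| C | NW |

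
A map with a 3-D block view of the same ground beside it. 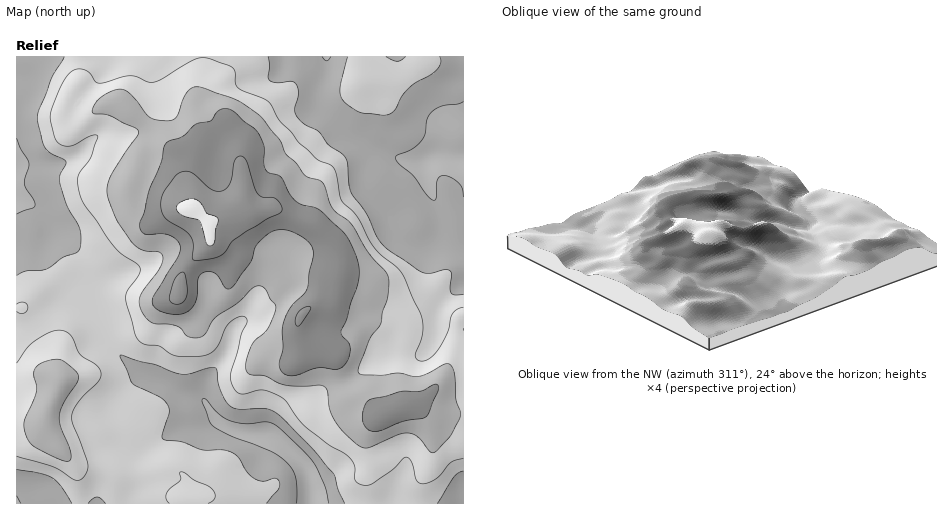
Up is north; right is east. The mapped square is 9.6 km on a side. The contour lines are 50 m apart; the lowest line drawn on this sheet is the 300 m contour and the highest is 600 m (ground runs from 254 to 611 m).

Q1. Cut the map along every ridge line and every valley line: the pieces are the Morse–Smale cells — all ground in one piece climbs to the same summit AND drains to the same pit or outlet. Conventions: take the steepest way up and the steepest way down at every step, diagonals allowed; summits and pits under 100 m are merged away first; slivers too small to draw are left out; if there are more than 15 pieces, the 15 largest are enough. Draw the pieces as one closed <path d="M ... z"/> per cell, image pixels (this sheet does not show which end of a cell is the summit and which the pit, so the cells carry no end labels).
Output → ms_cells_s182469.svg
<path d="M202 56l-185 0-1 143 17 6 16 20 25 24 6 13 2 27 18 41 9 15 32 27 42 21 18 5 20 26 20 8 26 2 11 6 27 28 5 16 2 20 151 0 1-188-4 0-3 5-2 25-7 22-11 18-14 14-42 15-16-14-14-4-5-6-6-11-6-24-28-12-8-12 0-12 3-4 17-13 10-1 8-12 2-32-2-9-7-12-14-12-41-17-21 3-12-6-27 15-4 5-1 4-1-6-12-12-7-3 2-2 0-9-3-21 14-41 0-13-5-25 1-15 5-16z"/><path d="M463 56l-260 1-6 40 5 25 0 13-14 41 3 21 0 9-2 2 7 3 12 12 1 6 1-4 4-5 27-15 12 6 21-3 41 17 14 12 7 12 2 9-2 32-8 12-10 1-17 13-3 4 0 12 8 12 28 12 6 24 6 11 5 6 14 4 16 14 35-11 16-13 16-23 7-22 2-25 2-4 5-3z"/><path d="M19 200l-3 0 0 303 295 1-1-20-5-16-27-28-11-6-26-2-20-8-20-26-18-5-42-21-32-27-9-15-18-41-2-27-6-13-25-24-16-20z"/>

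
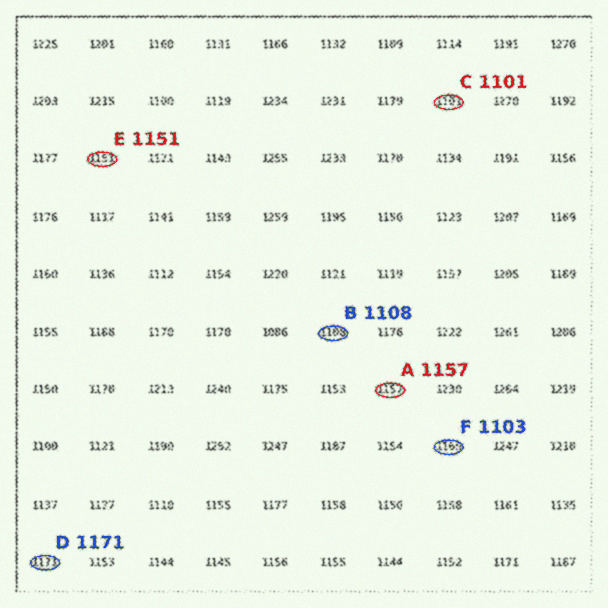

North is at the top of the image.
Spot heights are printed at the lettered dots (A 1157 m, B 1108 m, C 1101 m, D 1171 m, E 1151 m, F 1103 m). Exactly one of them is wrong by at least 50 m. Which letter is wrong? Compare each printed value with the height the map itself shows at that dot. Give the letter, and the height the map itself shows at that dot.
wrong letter F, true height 1165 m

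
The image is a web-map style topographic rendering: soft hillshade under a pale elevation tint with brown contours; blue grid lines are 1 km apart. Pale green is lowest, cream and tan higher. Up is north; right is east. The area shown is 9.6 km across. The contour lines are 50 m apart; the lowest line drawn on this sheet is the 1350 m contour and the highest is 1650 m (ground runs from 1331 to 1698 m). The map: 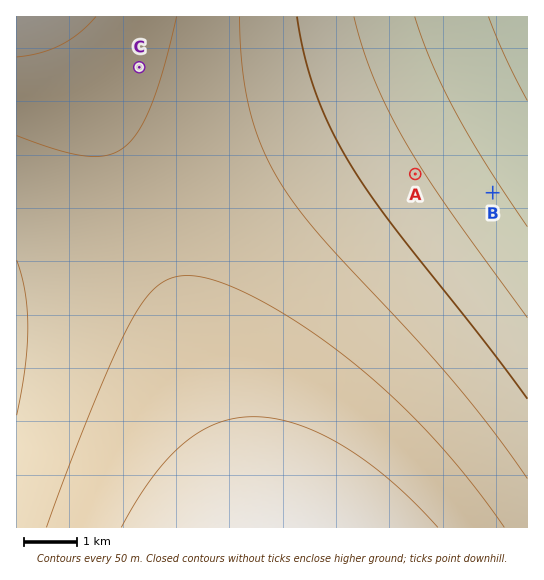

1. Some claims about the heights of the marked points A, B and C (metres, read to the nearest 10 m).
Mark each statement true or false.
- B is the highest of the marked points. false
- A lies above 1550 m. false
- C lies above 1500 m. true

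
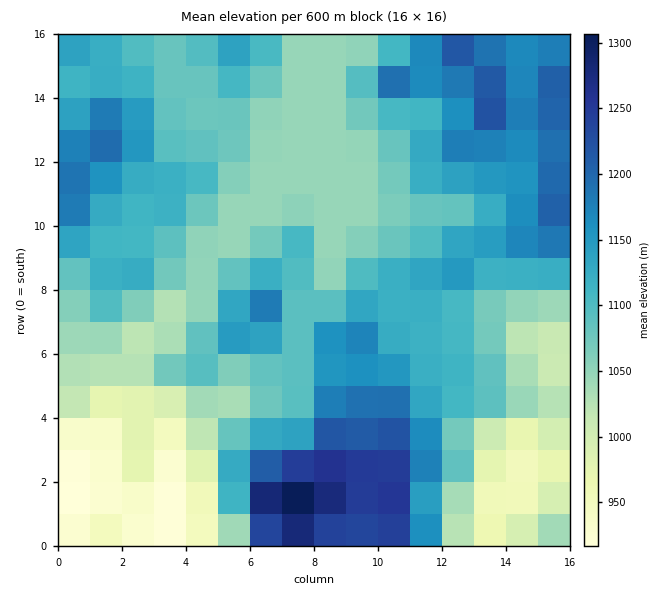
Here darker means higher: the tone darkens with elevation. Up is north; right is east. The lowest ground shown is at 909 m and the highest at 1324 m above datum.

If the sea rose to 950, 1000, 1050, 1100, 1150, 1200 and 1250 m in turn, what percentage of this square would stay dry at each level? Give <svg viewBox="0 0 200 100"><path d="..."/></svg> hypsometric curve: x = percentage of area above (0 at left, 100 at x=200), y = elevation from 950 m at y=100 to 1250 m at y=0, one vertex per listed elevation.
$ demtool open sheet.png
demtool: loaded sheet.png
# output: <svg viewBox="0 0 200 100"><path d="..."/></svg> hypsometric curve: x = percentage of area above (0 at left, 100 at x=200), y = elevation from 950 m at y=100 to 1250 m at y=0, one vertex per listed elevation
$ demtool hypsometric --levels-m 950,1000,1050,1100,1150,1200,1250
<svg viewBox="0 0 200 100"><path d="M189 100l-13-17-40-16-39-17-46-17-31-16-14-17"/></svg>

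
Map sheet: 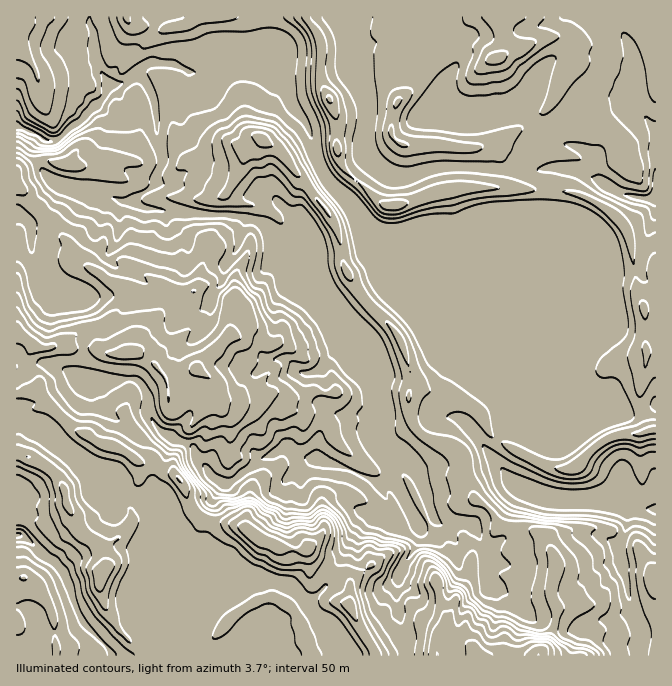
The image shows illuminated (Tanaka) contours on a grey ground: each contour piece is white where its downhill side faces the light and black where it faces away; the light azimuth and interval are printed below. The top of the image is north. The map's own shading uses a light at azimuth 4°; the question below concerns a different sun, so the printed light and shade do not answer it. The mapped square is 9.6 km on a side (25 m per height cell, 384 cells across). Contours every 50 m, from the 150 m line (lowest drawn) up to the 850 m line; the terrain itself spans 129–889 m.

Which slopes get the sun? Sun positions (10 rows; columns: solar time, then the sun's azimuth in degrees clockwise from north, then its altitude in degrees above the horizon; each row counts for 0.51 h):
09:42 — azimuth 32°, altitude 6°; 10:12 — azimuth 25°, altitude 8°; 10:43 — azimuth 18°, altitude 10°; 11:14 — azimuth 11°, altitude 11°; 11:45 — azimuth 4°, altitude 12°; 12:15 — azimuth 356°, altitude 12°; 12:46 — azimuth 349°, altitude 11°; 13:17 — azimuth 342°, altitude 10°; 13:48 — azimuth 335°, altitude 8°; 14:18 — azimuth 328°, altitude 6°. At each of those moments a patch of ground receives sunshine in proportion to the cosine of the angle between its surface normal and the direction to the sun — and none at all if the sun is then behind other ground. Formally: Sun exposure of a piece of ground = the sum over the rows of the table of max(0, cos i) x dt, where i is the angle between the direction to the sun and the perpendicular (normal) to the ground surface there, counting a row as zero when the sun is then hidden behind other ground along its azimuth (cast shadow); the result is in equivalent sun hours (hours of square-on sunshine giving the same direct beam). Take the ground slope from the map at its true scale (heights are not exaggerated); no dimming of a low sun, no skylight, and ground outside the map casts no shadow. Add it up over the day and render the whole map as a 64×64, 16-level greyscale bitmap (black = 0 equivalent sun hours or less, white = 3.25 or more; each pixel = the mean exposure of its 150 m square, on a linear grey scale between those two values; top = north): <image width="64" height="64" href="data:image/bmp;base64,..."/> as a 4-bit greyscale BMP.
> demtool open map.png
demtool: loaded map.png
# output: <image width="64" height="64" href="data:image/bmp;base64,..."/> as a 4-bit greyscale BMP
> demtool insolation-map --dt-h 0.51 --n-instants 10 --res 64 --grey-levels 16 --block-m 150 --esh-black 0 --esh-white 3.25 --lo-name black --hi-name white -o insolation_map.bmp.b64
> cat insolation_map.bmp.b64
<image width="64" height="64" href="data:image/bmp;base64,Qk12CAAAAAAAAHYAAAAoAAAAQAAAAEAAAAABAAQAAAAAAAAIAAATCwAAEwsAABAAAAAAAAAAAAAAABEREQAiIiIAMzMzAERERABVVVUAZmZmAHd3dwCIiIgAmZmZAKqqqgC7u7sAzMzMAN3d3QDu7u4A////AAJEMzMhACREQhASM0VkI0MiE3dUVURFiYmZhoz9plREIkRVQxAEVERFYgEjM1QkQiEGl1RWRVisu+///tpTM0QzM0RCAEc0RERWIBIzMlYyEDmGU0d1eZrN//xVVkM1Q1QzRCEBUzRERDaCABETZCEAaHZkR3aY2//IVSESNWUyQzRUIQNDNEREM3lAAAJUEAFnZUVmZ4ze2lMzMhECNCIhJVMQEzM0REQzNYYhIhEkeHZnaHRpXMl1MzNlVVRUIQE2QyECIzRERDMyJDEAACaIUjZ4ITznZ1NEREVWdlMhI3YyIxESNEREMzIQAAAAEkcgA1ZUatZTI0VUI1ZZYzO6liEkYhI0REQzIgAAAAATaXABJWvqhURmVEQzRYdUV6mCADiYVDRERDMgAAAAABN6qEEYr+lmRTIjNGVVRUNJphAAAmdkM0QyIQAAABIxI3zM+lb/x2dSREQ2iHZmM1pgAQADdhEjMzIAAAA3u4pCWu///Lp3WFE1M0eIeHI3qgAiEUiZghMzIQAQJr///5VrvbqGVXZ1MyNFiYZTJFzbIzERRmd3MzIQJXmr2///3KmXdVQ0MRAUe+/////uuqlDMxN4dlZjMhKv3uzv7/7/tjI0VDQhAAW//qZERVVERCETNodUV0IhFHn//+24iLhSJWRTREQzW8ljAAAAAAAAEAE1VDMxAQAEm6maZXdnqHeIZURDM0aacxAAAAAAAAEAAXpTIQEQAFyjAWljNmnLqXQ0NUMzRoYgAAAAAAAAAQAEqDIAAAA3yRAABoYjV3ZCAURFM0VVZBAAATIAAAABAWuUEAABRWyBAAERJWQiIQBHREMhIjRiAAJ822EAAACMuUIAADmpvnAAASEAEAEQFXUzMQASV1ACapd7xAAAALqEIAF6unpxAAAAAAAAAAFWVDMgE2ipIVmWRESccQAAZUISeKumhxAAAAAAEQAAE1QzQyFYmYMUdkREREfOyoRCECnduEWDAAMAAAAQAAIVUzNEIlVmMSRUREREREeqrTIjeqqGVTERESATMhASRUIBMzMiMhECVkREREREQzI3EjWYZVaFITQxQyQ0MiMzEAE0MzIhEjaHRERERERDIRJDJ3VDMzQQNFQ0RnZVZ4VVVlM0VCRWiXREREREQhESEWl3UzMgAAAlUhN3d2WJiZi5QzRUVomFREREREQyARMhJHQRIQAAAEdjN3UyVTEBaZQzMiR4h0REREREREQhEjFBAAAAAAAVZ4mDERISIAIoVDMiJXdkRERERERERmUzQjEREiNXdkZ2e7YgAgABNWVEMyEmdkRERERERERFd3VEJrt1RomIh4dFmmESJlV2ZEMyEUh0RERERERERERXd1Vr3dplaJh2Z3RYh2NHdodTMyECqVRERERERERERERVRJq83v2FeIVEaGdmQ3mqmEMyECq3REREREREREREQ0MzmoiavLhXmWM0ZmQ1isylMyECrIREREREREREREREMjSHdVREaHRGYxAlZFp3uFQzIBi3REQ0REREREREREMzZnZUMhABNoZXdSG7vbZURDMQWXREQzREREREREREQzWHZUMgABWZZHrMp3u4pkMzMgFmNEMzM0REREREREQzRWSFQxETe4V6uXmIi2NVQzMyJ2MiIiMzMzREREREQzNDU3VDNWm5aamIZmMnkjMzMyNXUyERIjMzMzRERERDMzNWVURWiWi5h4h2ZDOVMzMyEjQyEAAAEiIzMzRDRDMyI1dFREZ4dZiImYVmZXdDMyERNCIAAAAAASIzMzMzMxATV2VEaXaWiamIeKqHWUMiEABEIQAAAAAAAAEjMzIhABVXYSWKuZmKq6m6h1IRABEAAnMAAAAAAAAAAAEREAAAV1gAOJiaiZp2MgAAAAAREAAZcQAAAAAAAAAAAAAAABe6pwOayoZkIjIRIiIQIhAAAIkgAYymIAAAAAAAAAAEvrU1FZgwAAAAFpmHZlIAAAAFkwAHu8y4UyEREiIzRpy0AAF4cQAAACMzMkRWUwAAABhRAXhTM2m7u6qqmYiJpxABI1YgABEkQxFUJFRDEAABdyAGdCEAABI0RVVUVmUhETRDyleGVUQ0RFVDNDIQAAWEIRVDIAAAAAAAEhIRESI0RFXu/+lWiIh3VHdkIiIASWMiNDMQAAAAEREjRERFQSREQ7UATcmId2ZFdmVHcya6UzVkMyF5qau7ljIzRDIiNERDUAAE23ZVVUVWeLub3clSMzM0RImrqXealjMyIjNERGQAARAqp1VFRFV5u9/+p0IRMzRWM0RDMzNFUwEjNERFYBECMQKVZUU0RVZ4q6lkIRBFREQRM0MyEBIzMSM0RFYxERMzECl0VTRFVVaHZUMhE2ZDRjETQxAAASJDIzRERBMSMzMhJohzJFZURWZUQzNslkNIthIzEAAAEjQiMzMzNAJFREQgBFFFZ3dmZlRDRGlkREaIUiMwAAABJDIiMzNEAlZURBAQBGdCI1Z2ZUNEVURERVVUElQQAAATQiIzQzMUd1REEREAAAEiIiIzMzUzREREREUxN2IQAAFERDMzMzVUVEMyEAAAASIjMzMyIzRERERERFQjeoQgABMzM0MzRCI0QjMQAAAAAAEiMyECRURDREQzI0V3eJcxE1VUQzNCIiNTMhASMRAAAAERAAKGRERDMzMzERJEVoh3dlQyM0QhIjMyE2RXZSEBERERFnVEREQzM0QxEjIRJXdmVDM0"/>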